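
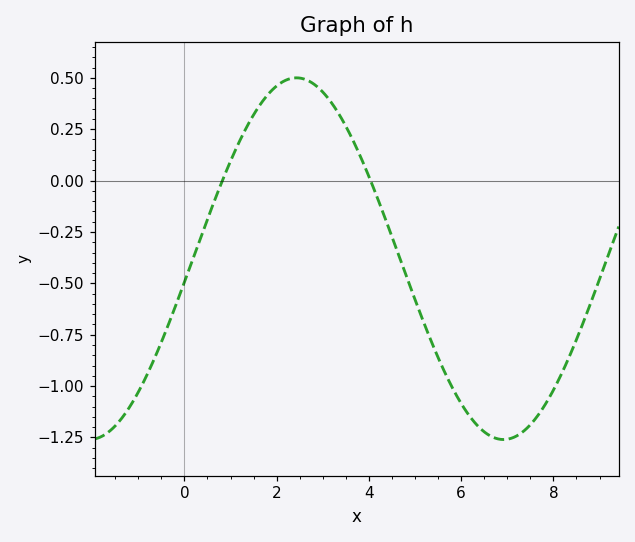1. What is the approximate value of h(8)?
-1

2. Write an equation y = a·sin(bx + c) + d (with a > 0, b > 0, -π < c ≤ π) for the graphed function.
y = 0.88sin(0.7x - 0.13) - 0.38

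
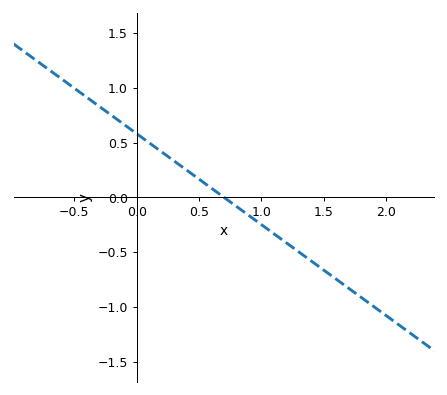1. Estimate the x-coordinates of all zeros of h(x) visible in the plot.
0.7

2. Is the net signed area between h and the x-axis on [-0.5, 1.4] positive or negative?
positive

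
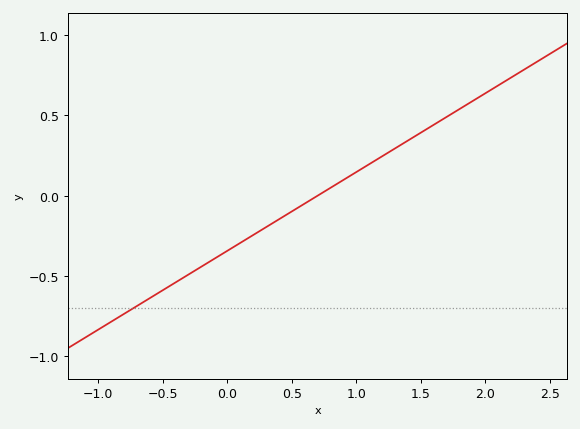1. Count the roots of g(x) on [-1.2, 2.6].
1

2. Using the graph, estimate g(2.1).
0.686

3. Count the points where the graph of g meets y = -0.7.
1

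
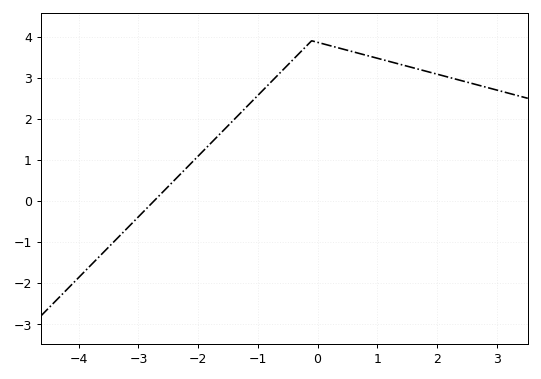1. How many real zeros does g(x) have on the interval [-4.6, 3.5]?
1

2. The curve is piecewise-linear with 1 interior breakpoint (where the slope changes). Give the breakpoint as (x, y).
(-0.1, 3.9)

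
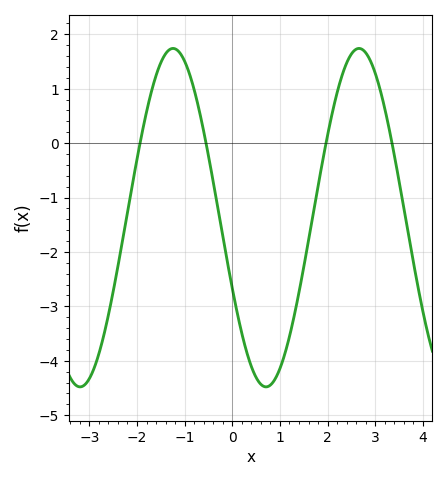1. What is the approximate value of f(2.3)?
1.2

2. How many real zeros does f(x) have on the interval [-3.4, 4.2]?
4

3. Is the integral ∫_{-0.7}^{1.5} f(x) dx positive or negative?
negative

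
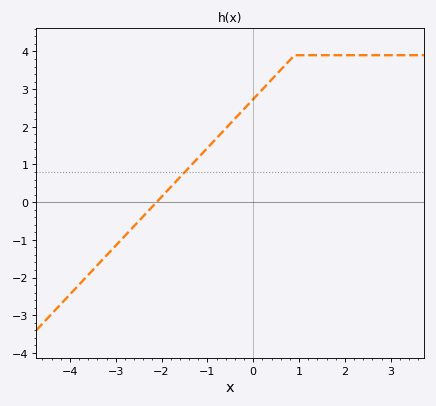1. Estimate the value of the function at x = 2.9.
3.9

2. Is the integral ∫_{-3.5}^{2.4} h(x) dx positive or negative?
positive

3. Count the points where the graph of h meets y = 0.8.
1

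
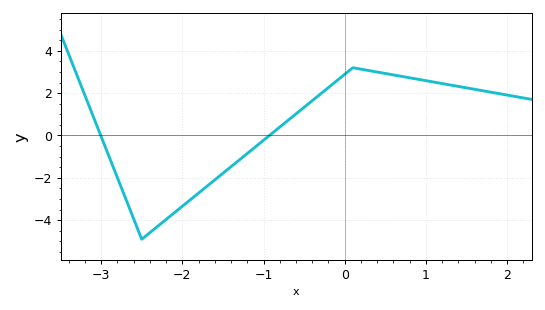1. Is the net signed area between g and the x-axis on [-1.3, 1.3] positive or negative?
positive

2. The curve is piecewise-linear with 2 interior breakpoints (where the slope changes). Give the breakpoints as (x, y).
(-2.5, -4.9); (0.1, 3.2)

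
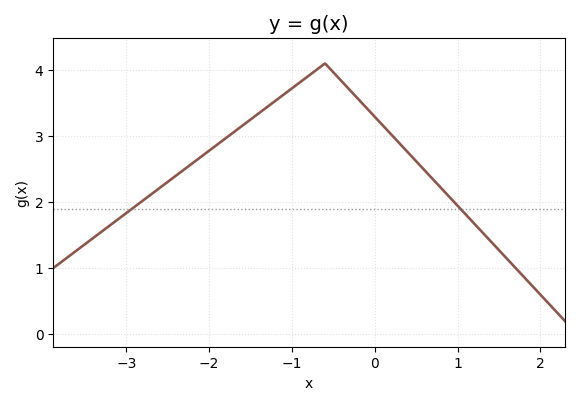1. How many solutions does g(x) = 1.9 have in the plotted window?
2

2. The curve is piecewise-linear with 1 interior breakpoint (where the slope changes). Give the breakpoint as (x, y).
(-0.6, 4.1)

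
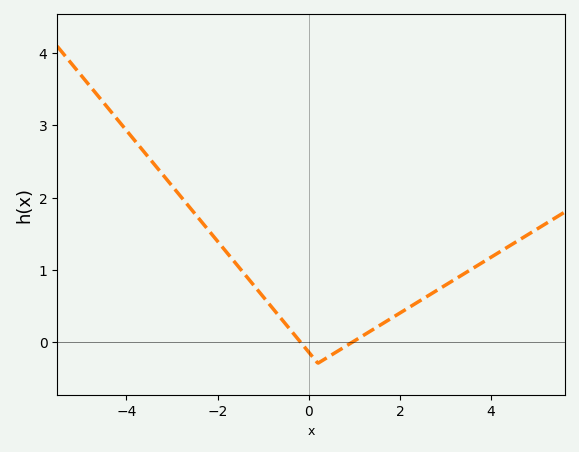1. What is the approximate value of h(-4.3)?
3.16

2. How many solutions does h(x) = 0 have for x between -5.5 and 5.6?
2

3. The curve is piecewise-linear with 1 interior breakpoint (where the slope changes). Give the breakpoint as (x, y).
(0.2, -0.3)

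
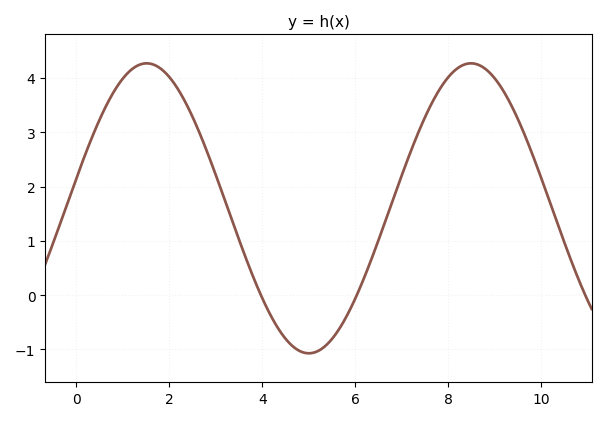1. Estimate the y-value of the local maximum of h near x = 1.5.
4.3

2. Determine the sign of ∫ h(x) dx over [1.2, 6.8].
positive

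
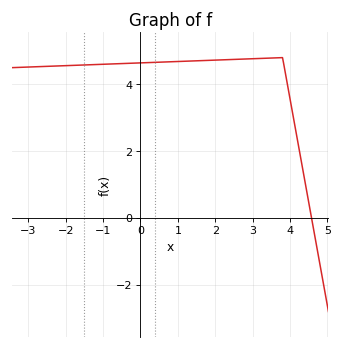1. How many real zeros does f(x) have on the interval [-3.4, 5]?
1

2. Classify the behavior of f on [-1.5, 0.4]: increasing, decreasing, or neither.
increasing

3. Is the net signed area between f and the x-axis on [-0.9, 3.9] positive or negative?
positive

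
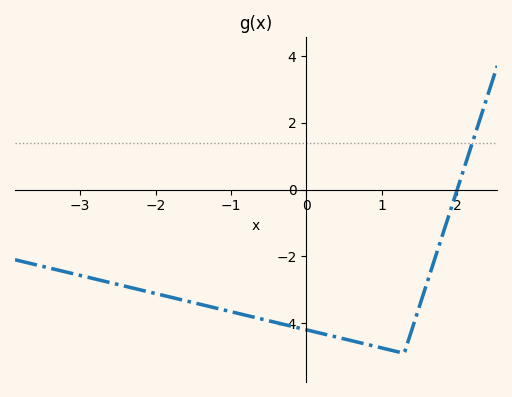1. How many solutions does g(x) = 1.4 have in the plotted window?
1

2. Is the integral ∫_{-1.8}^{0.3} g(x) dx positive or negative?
negative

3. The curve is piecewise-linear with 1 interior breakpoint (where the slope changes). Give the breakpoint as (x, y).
(1.3, -4.9)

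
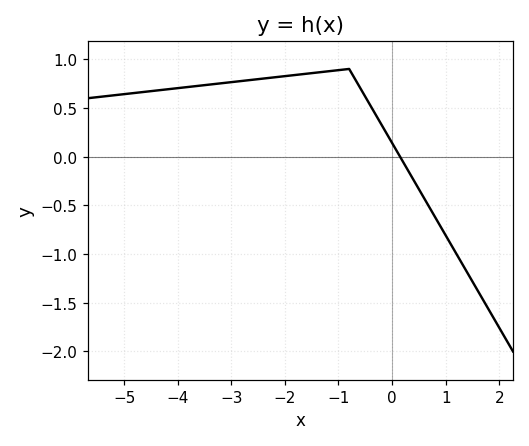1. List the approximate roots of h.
0.149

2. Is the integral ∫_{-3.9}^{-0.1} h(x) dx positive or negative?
positive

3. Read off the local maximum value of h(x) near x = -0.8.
0.9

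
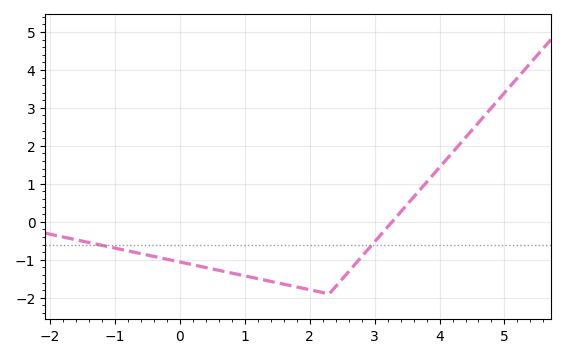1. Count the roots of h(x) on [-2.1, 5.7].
1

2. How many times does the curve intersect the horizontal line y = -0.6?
2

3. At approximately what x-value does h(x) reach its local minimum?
2.2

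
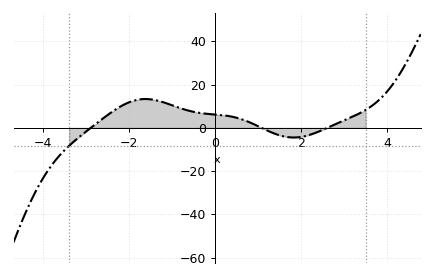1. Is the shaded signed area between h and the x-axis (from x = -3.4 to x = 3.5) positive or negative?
positive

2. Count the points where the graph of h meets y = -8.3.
1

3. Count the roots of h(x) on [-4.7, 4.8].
3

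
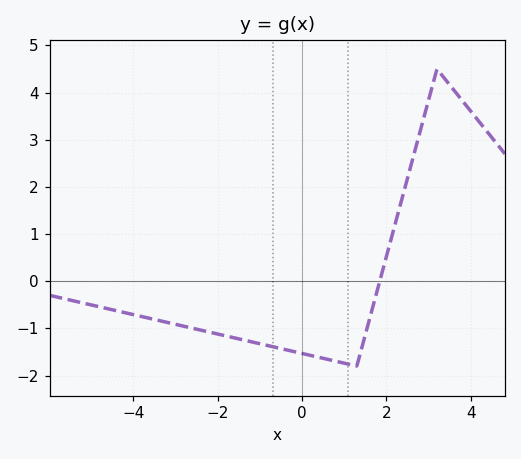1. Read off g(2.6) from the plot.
2.51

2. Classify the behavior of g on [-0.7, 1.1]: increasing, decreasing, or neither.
decreasing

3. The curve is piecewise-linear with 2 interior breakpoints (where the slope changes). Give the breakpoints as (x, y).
(1.3, -1.8); (3.2, 4.5)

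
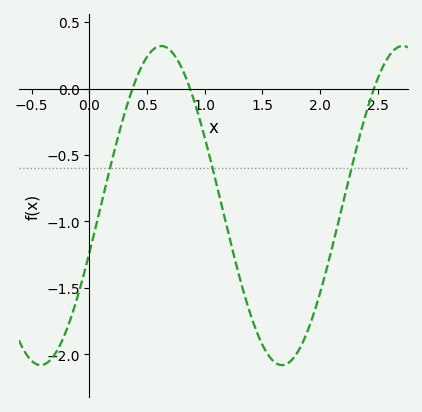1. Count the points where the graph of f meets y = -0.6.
3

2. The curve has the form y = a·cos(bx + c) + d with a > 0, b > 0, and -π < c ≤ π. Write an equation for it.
y = 1.2cos(3x - 1.87) - 0.88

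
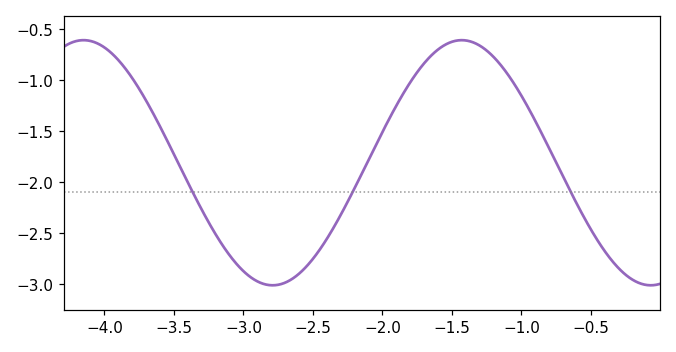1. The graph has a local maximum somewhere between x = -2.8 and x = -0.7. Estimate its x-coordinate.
-1.4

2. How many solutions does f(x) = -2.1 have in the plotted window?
3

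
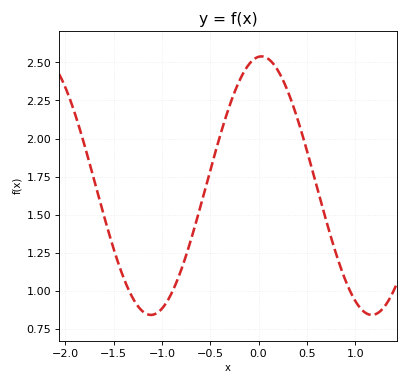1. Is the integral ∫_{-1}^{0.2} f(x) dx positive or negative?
positive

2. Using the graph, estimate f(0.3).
2.32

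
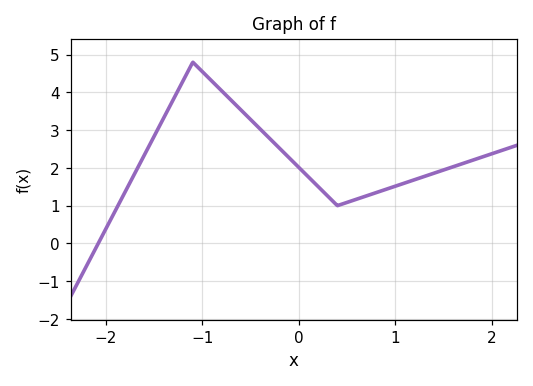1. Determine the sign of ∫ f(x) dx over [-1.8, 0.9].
positive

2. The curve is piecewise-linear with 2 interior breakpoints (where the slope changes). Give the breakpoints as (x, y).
(-1.1, 4.8); (0.4, 1)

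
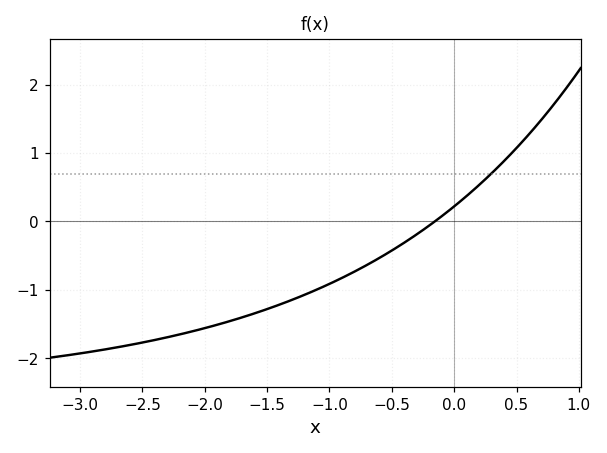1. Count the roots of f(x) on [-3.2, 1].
1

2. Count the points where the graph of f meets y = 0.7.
1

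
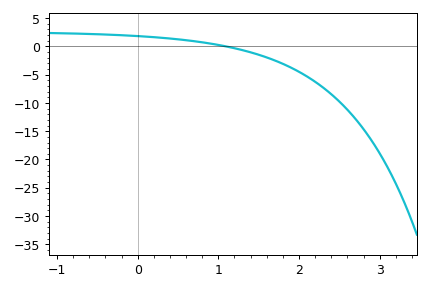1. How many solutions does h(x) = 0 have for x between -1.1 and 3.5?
1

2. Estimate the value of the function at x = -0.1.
2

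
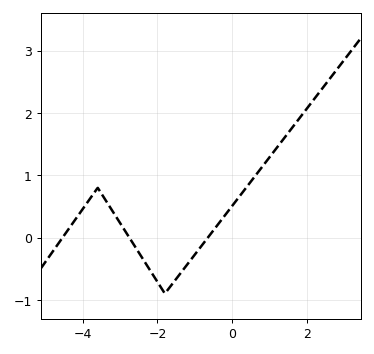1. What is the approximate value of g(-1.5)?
-0.7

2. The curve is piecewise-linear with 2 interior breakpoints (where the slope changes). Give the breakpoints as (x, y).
(-3.6, 0.8); (-1.8, -0.9)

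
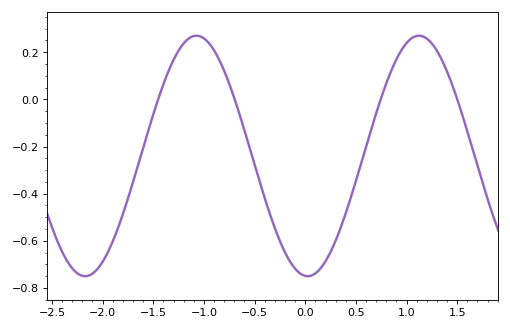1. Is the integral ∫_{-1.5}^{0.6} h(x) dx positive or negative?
negative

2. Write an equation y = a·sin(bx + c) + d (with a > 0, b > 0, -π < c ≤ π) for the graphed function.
y = 0.51sin(2.9x - 1.6) - 0.24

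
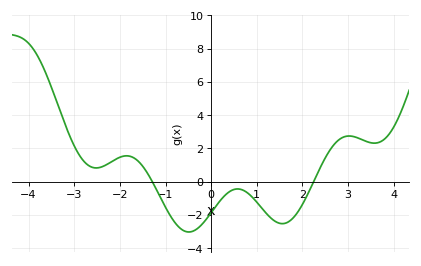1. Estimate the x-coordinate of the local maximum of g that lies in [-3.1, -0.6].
-1.85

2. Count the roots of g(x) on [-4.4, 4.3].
2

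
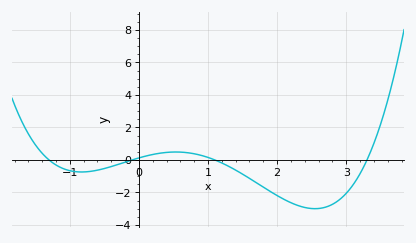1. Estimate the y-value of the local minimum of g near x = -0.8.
-0.738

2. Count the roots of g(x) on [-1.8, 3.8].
4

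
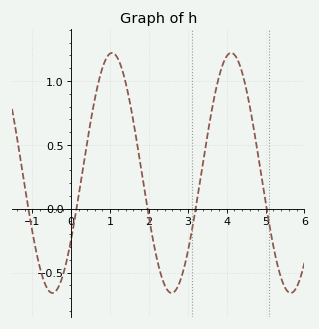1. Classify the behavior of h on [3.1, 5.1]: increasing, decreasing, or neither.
neither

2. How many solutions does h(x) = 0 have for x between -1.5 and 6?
5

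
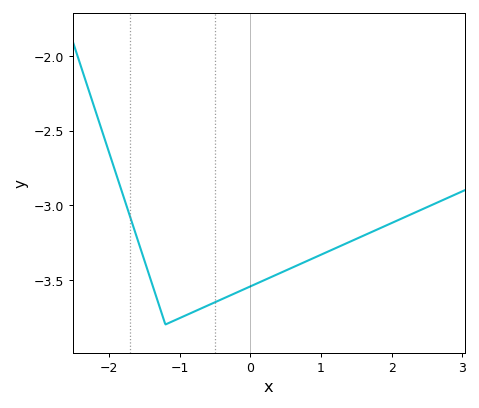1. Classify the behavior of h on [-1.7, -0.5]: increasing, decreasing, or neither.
neither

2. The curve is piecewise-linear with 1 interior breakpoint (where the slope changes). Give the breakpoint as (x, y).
(-1.2, -3.8)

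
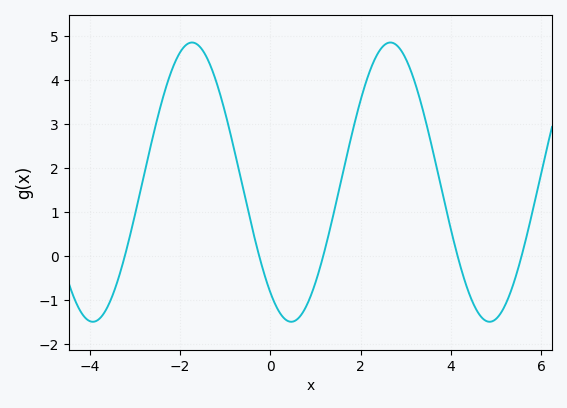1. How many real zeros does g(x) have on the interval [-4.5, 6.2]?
5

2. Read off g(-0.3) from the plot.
0.2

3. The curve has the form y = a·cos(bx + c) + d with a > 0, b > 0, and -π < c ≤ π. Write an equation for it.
y = 3.17cos(1.4x + 2.5) + 1.68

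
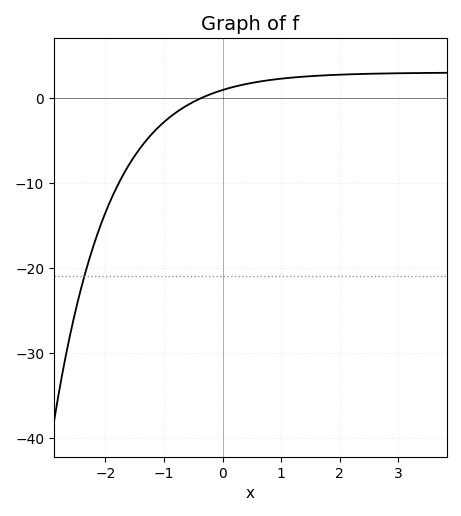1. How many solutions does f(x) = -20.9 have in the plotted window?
1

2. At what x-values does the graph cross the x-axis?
-0.4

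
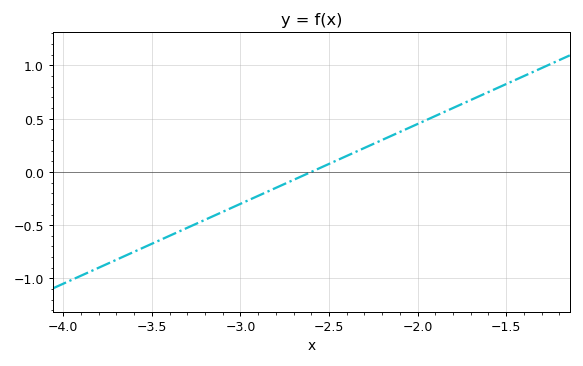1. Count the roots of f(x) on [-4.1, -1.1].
1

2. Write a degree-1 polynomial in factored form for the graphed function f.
y = 0.75(x + 2.6)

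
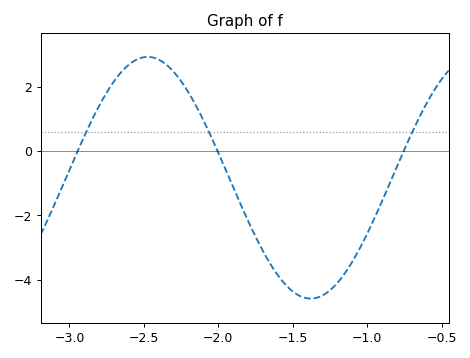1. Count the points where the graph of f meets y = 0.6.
3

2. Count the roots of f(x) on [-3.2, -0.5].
3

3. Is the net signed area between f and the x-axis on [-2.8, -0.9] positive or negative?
negative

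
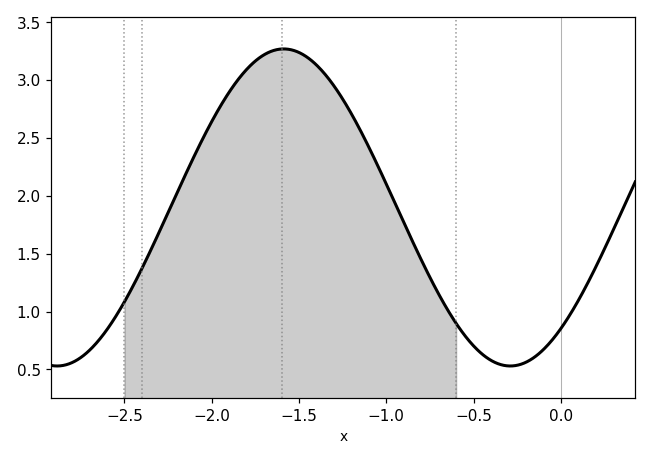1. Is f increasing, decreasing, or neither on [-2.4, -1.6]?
increasing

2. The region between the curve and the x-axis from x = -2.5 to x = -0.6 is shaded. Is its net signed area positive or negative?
positive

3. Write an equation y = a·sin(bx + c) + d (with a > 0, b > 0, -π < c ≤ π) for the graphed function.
y = 1.37sin(2.42x - 0.87) + 1.9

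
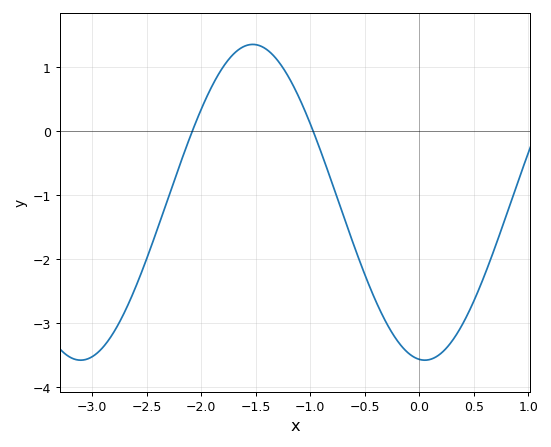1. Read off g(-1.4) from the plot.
1.28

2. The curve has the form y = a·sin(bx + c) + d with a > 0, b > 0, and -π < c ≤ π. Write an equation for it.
y = 2.47sin(1.99x - 1.67) - 1.11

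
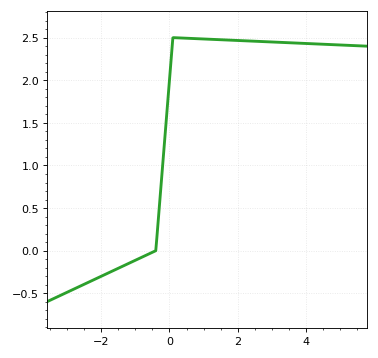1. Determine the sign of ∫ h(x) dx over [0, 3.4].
positive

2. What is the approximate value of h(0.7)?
2.5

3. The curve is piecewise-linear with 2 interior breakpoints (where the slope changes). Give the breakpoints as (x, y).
(-0.4, 0); (0.1, 2.5)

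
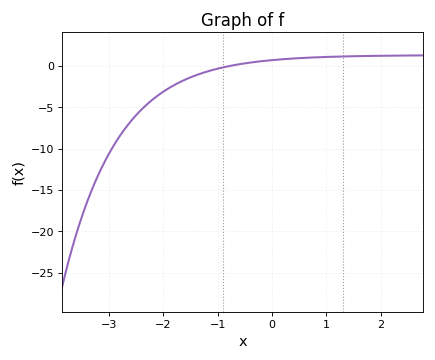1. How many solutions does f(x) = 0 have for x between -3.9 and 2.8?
1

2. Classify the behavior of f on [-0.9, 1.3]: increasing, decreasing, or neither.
increasing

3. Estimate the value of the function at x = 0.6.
1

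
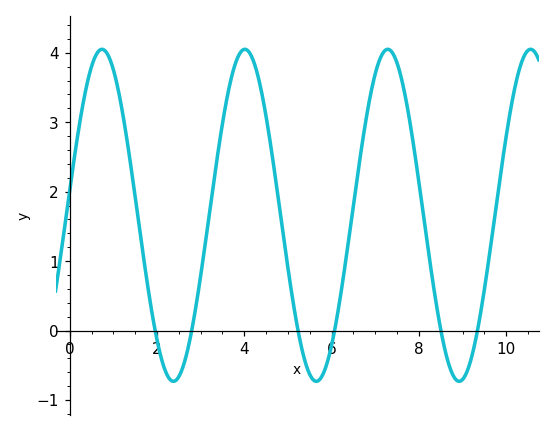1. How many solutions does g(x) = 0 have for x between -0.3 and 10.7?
6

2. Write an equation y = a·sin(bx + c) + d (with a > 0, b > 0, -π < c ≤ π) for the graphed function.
y = 2.39sin(1.92x + 0.15) + 1.66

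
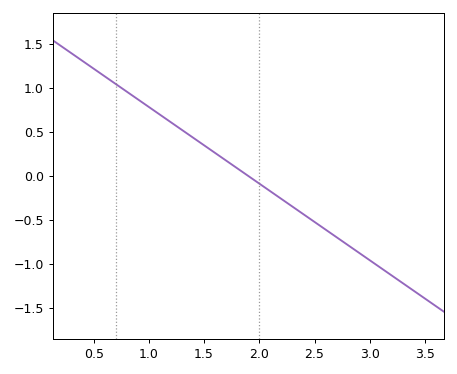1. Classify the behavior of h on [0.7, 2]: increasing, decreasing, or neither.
decreasing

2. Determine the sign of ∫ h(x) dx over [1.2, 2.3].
positive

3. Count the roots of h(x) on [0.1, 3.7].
1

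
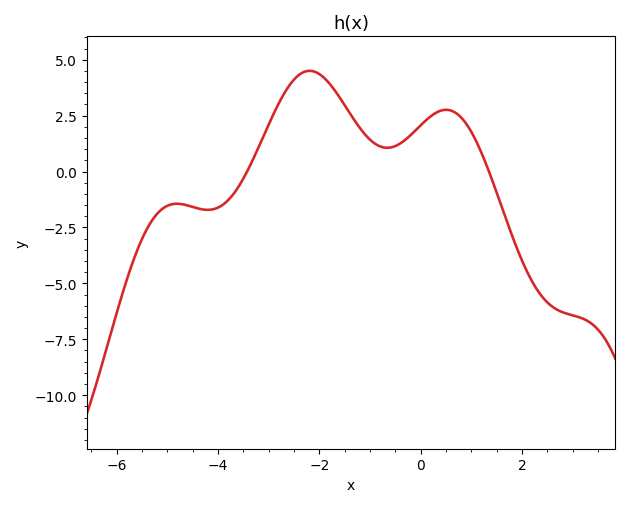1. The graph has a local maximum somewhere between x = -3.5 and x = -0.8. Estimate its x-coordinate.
-2.19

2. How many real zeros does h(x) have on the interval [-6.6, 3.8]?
2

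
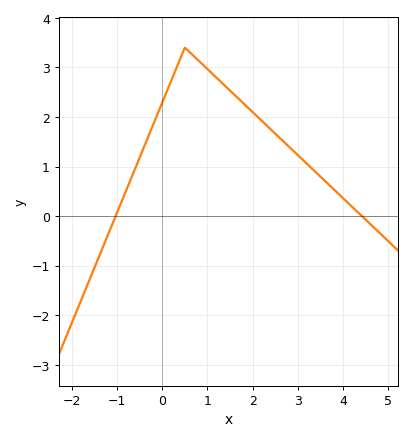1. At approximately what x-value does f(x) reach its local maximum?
0.501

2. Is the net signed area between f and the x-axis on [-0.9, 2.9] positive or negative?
positive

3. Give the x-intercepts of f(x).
-1.03, 4.42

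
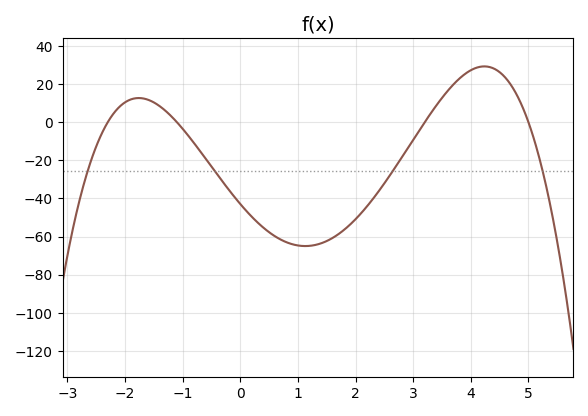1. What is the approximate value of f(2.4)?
-36.3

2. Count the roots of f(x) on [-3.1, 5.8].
4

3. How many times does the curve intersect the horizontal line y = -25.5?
4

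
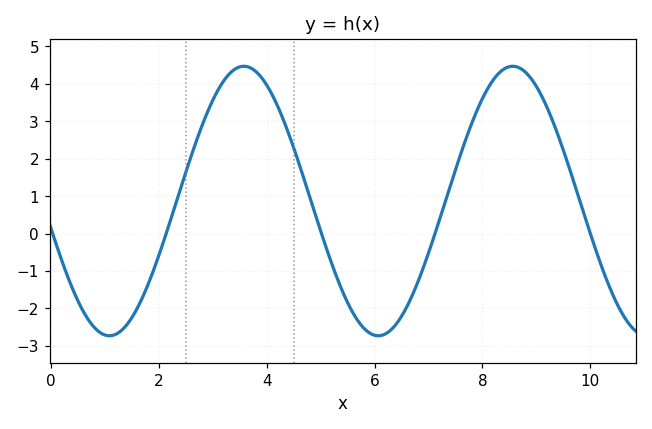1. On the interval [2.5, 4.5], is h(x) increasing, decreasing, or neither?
neither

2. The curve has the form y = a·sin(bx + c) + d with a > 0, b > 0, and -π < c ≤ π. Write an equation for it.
y = 3.6sin(1.3x - 2.9) + 0.87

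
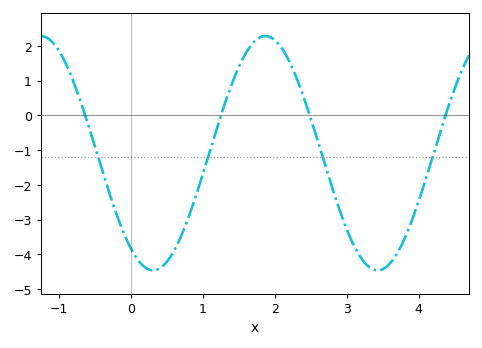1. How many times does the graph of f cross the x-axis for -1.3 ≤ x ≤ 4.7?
4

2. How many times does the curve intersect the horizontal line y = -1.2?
4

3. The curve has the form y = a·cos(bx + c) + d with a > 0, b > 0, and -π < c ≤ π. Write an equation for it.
y = 3.37cos(2x + 2.5) - 1.09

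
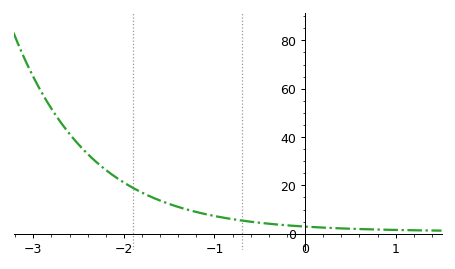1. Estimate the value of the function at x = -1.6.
13.7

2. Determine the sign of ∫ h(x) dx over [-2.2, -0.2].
positive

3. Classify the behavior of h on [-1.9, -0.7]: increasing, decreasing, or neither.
decreasing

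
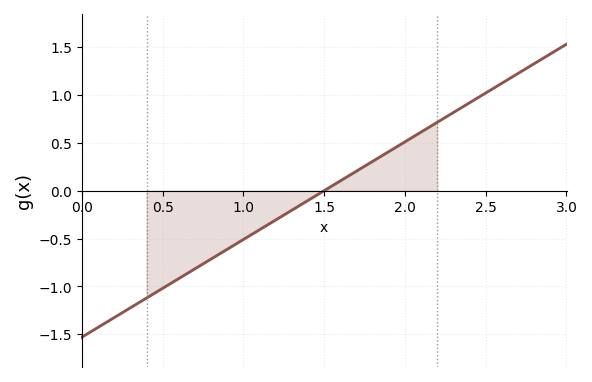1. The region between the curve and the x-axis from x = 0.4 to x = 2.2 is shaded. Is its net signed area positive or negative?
negative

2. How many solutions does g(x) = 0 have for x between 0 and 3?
1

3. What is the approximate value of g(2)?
0.51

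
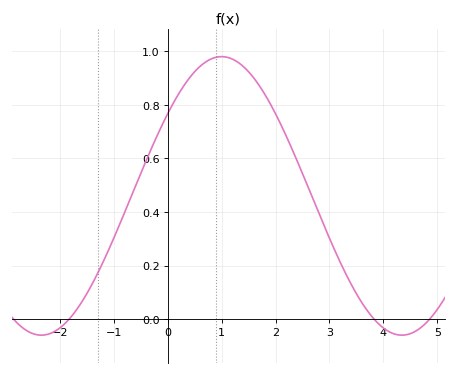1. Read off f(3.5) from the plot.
0.1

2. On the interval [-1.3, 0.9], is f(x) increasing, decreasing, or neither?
increasing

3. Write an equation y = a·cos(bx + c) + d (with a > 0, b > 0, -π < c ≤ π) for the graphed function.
y = 0.52cos(0.94x - 0.94) + 0.46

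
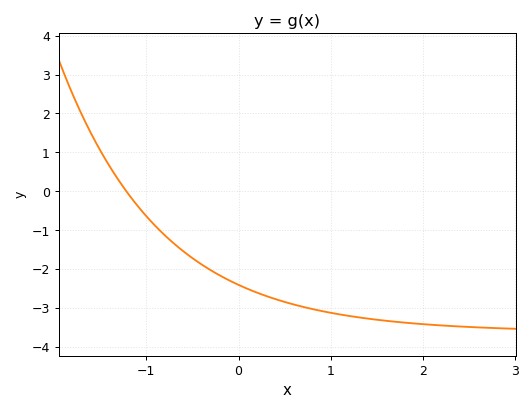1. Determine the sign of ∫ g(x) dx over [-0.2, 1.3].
negative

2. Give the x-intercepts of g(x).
-1.2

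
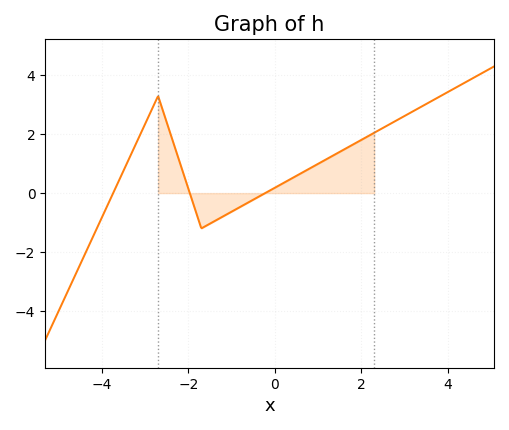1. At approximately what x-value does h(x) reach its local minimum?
-1.7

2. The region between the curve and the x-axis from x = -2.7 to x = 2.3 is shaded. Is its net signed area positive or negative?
positive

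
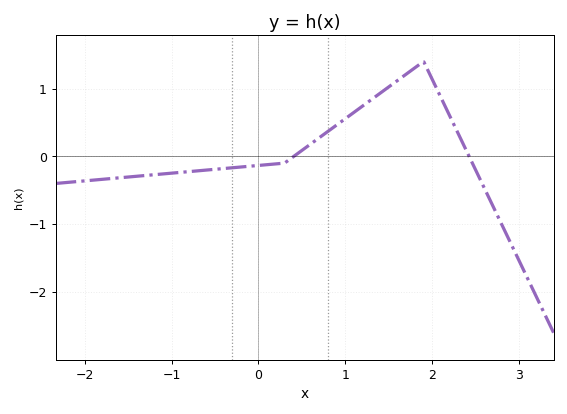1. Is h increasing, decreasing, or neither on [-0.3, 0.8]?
increasing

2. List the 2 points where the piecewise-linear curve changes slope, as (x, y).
(0.3, -0.1); (1.9, 1.4)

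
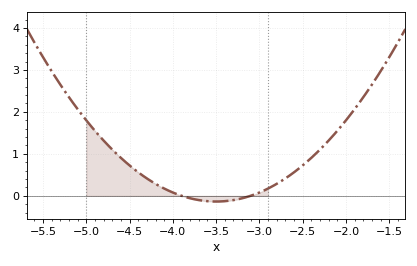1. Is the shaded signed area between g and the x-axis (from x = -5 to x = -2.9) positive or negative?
positive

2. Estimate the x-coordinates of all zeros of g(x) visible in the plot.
-3.9, -3.1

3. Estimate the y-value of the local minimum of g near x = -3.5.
-0.138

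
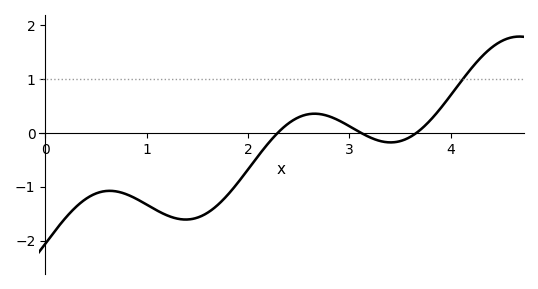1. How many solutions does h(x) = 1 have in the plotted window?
1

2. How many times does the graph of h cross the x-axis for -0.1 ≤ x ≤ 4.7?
3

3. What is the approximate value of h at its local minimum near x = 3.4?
-0.2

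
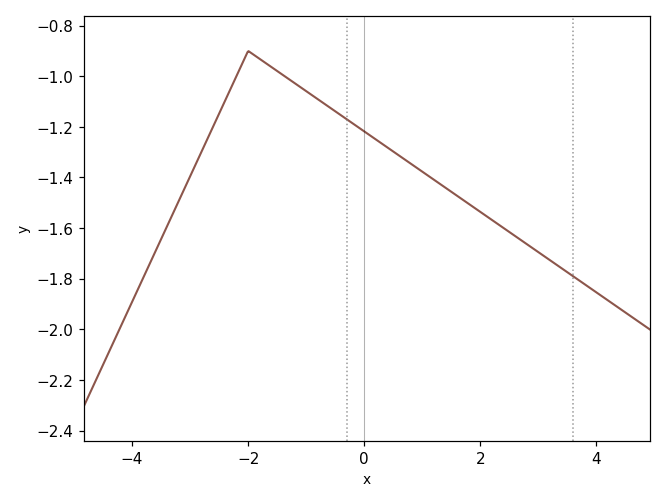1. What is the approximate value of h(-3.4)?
-1.6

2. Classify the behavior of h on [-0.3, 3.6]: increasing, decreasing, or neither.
decreasing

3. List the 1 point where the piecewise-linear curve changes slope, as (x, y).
(-2, -0.9)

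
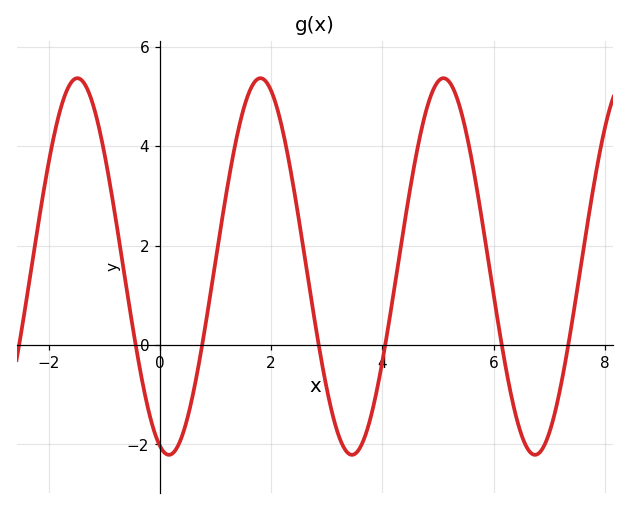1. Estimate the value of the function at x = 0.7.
-0.386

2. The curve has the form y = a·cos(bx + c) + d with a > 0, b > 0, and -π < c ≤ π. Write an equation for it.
y = 3.79cos(1.91x + 2.83) + 1.58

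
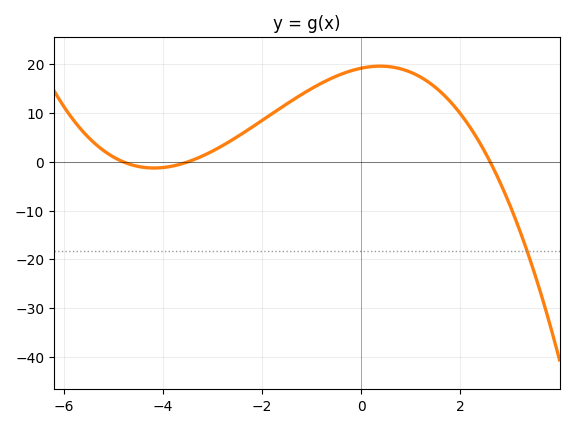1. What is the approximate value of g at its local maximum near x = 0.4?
19.6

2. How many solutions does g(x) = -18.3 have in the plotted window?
1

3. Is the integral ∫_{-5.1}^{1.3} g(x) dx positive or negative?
positive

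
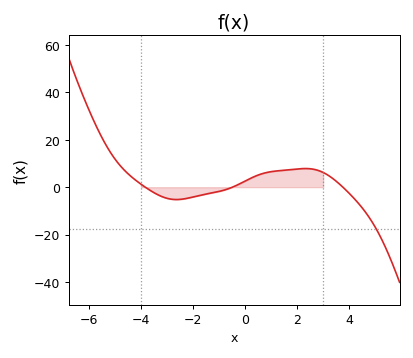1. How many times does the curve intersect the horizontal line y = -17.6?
1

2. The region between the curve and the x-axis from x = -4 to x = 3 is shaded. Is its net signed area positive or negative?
positive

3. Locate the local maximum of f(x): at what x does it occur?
2.4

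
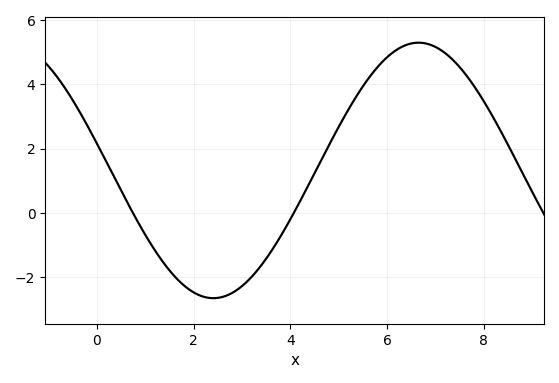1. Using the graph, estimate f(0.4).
1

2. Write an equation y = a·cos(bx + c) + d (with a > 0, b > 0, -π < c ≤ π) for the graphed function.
y = 3.98cos(0.74x + 1.4) + 1.32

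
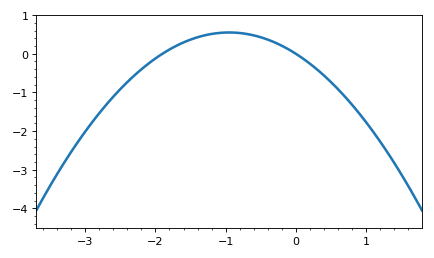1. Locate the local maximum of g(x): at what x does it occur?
-0.9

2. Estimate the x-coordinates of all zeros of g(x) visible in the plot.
-1.9, 0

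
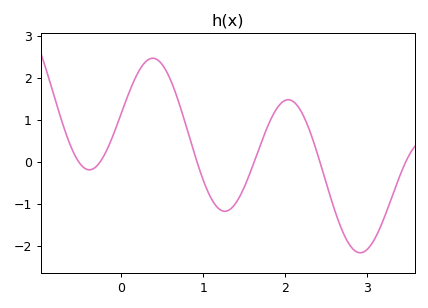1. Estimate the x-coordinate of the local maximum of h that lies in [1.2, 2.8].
2.04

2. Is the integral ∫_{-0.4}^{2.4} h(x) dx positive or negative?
positive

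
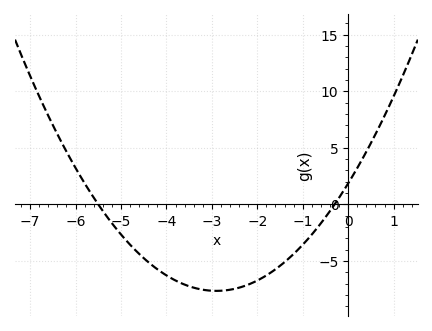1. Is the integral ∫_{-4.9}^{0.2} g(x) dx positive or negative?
negative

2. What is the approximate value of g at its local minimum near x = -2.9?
-7.5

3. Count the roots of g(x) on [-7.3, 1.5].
2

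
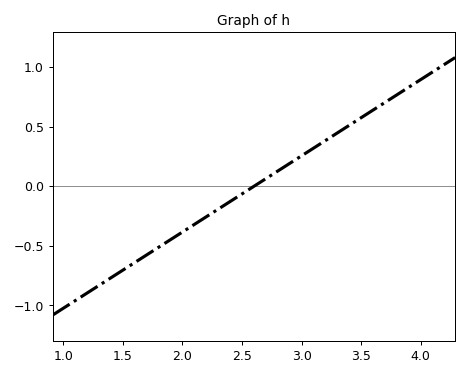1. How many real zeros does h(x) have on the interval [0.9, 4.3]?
1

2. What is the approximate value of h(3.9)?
0.832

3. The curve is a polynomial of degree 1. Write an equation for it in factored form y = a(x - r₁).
y = 0.64(x - 2.6)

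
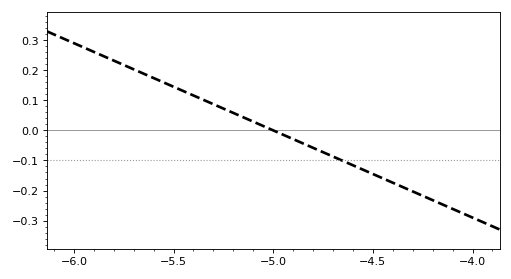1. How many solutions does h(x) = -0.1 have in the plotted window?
1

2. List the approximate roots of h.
-5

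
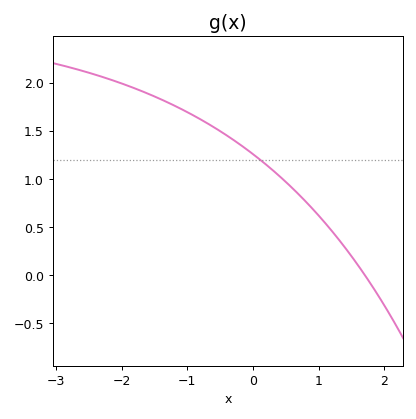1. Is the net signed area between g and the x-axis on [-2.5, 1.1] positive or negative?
positive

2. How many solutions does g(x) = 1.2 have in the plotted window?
1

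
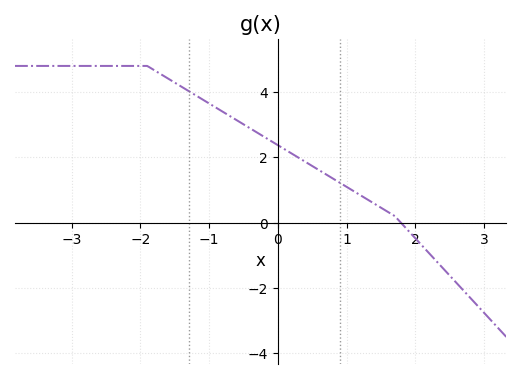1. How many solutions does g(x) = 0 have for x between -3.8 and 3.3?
1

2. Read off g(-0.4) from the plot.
2.88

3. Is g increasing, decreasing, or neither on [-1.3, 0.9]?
decreasing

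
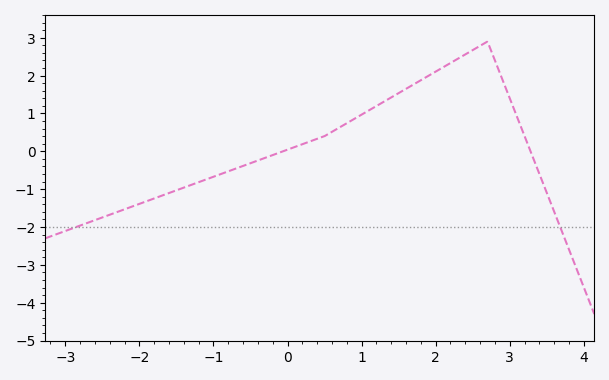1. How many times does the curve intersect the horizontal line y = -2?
2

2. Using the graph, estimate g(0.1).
0.1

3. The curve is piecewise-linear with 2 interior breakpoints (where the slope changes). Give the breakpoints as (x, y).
(0.5, 0.4); (2.7, 2.9)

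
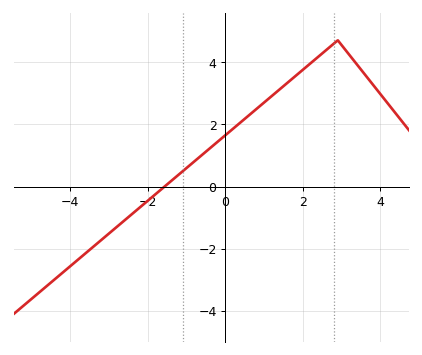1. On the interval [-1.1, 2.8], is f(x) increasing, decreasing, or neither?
increasing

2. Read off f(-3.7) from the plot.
-2.2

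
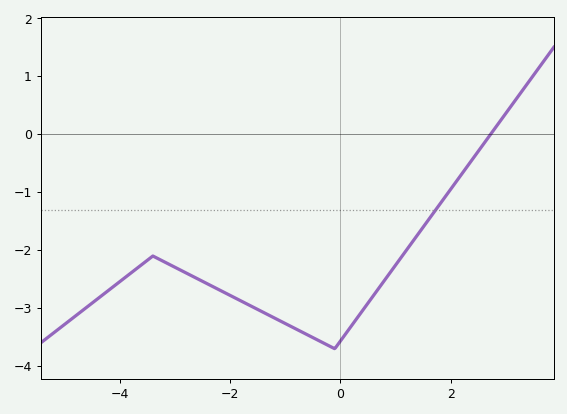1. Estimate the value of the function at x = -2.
-2.78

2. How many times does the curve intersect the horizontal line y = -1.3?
1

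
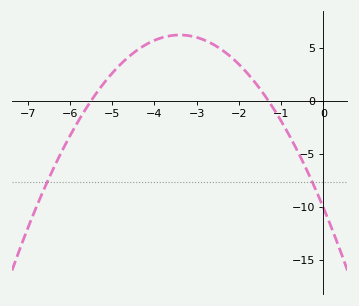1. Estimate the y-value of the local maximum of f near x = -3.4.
6.22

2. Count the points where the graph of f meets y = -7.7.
2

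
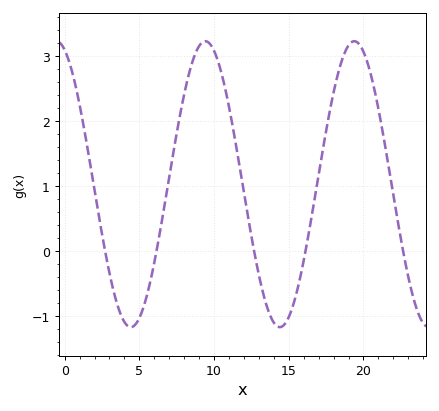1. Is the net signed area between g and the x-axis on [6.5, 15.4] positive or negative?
positive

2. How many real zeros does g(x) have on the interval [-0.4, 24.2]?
5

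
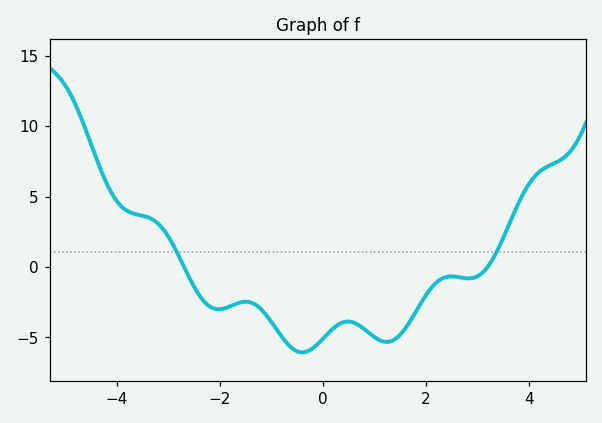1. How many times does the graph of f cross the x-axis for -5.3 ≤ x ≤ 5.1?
2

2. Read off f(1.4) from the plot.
-5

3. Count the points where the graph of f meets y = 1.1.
2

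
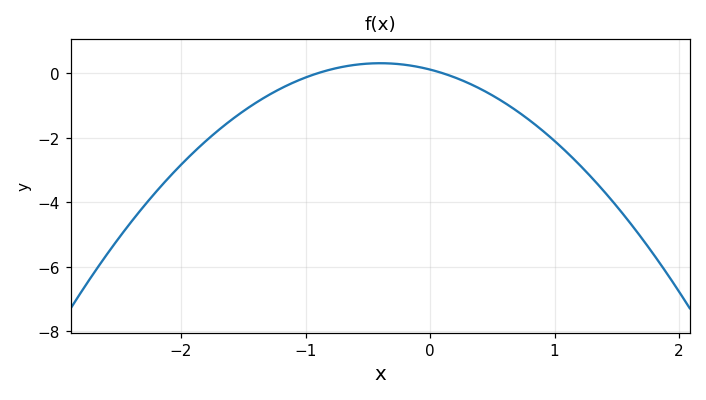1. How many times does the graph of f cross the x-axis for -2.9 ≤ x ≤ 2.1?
2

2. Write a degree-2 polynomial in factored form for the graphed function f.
y = -1.23(x + 0.9)(x - 0.1)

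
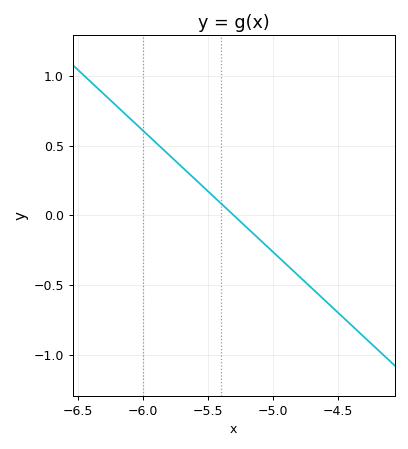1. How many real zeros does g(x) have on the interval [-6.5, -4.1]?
1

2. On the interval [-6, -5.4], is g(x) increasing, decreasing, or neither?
decreasing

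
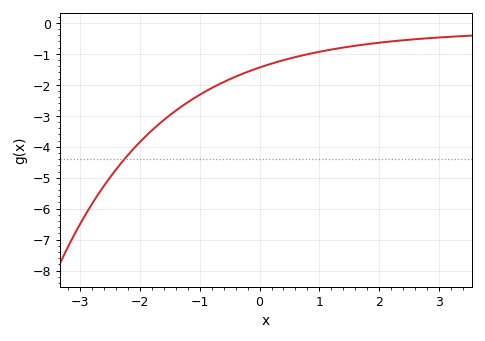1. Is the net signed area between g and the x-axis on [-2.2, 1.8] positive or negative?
negative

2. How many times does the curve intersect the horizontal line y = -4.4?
1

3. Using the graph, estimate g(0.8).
-1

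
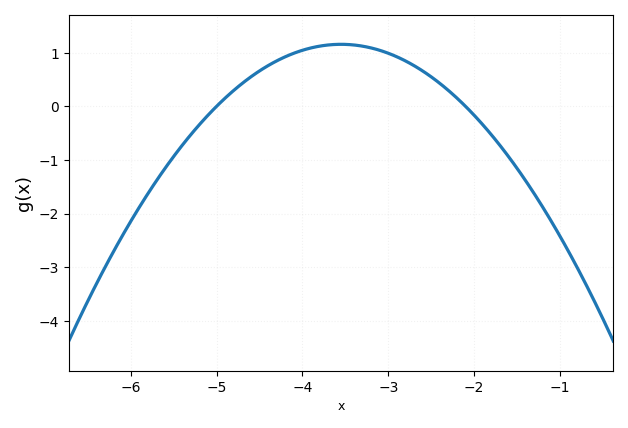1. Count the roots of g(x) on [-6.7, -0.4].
2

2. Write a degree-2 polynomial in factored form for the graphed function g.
y = -0.55(x + 5)(x + 2.1)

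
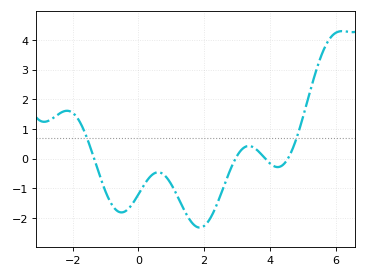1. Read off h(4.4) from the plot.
-0.2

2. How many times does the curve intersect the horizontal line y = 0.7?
2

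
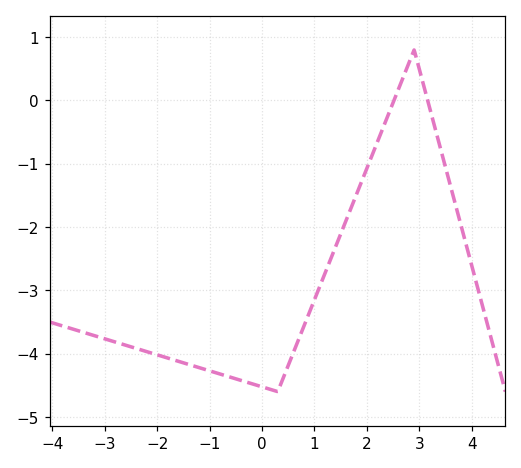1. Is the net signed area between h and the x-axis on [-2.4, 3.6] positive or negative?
negative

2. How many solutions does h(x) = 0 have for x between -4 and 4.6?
2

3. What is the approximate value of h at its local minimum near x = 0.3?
-4.6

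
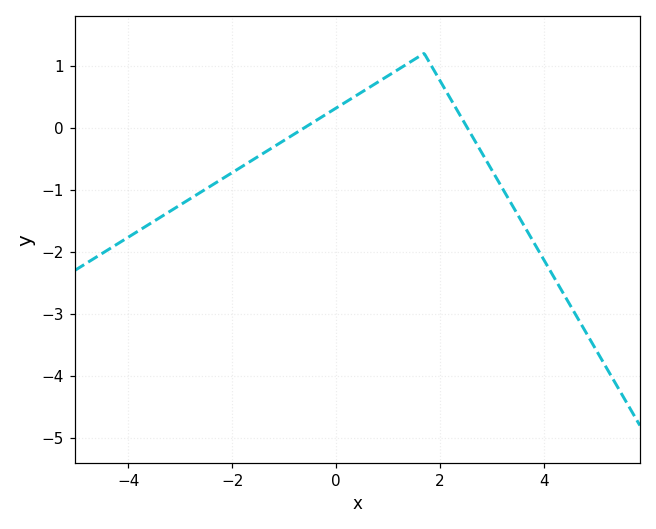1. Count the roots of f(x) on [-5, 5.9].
2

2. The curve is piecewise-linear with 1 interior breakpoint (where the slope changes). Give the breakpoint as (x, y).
(1.7, 1.2)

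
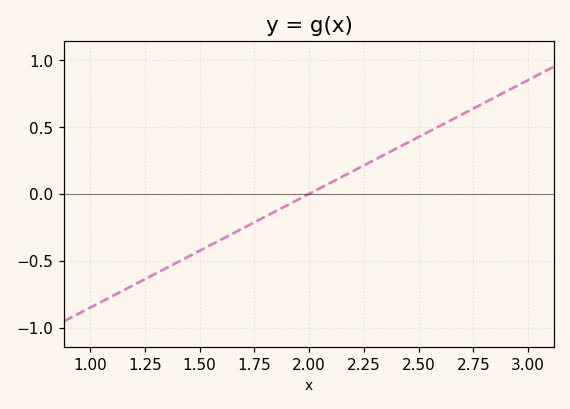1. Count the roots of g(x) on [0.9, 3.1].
1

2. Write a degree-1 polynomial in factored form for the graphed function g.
y = 0.85(x - 2)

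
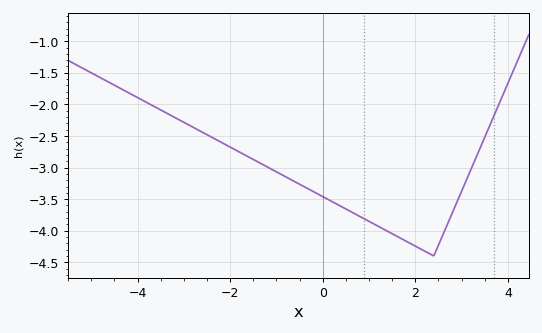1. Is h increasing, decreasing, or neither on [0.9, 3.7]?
neither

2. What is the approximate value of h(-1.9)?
-2.72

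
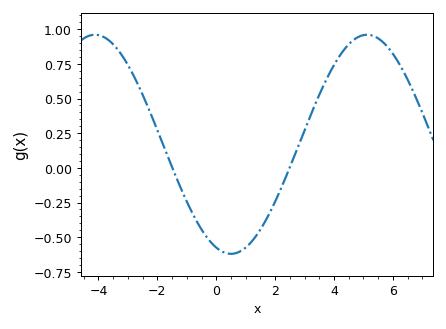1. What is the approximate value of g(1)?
-0.58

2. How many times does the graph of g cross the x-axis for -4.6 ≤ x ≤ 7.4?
2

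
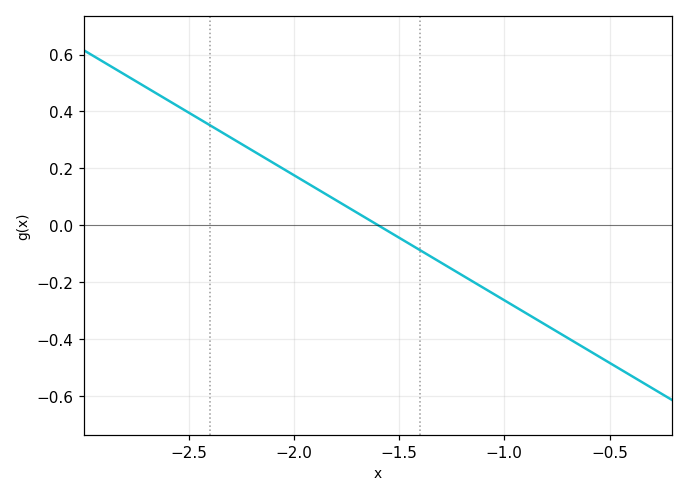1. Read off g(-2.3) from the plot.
0.308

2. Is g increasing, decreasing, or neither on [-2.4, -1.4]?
decreasing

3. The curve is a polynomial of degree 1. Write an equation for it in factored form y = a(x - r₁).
y = -0.44(x + 1.6)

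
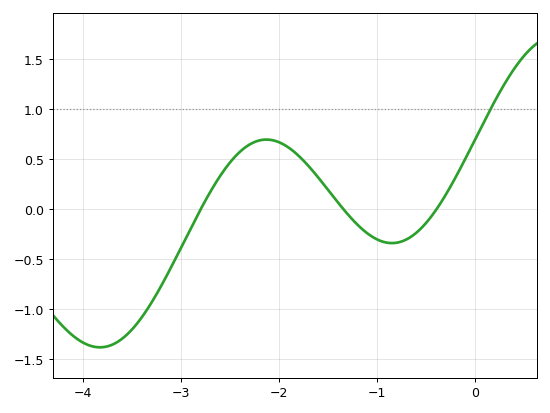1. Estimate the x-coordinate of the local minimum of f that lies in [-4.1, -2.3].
-3.8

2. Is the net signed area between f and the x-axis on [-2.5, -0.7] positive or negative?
positive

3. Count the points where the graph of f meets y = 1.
1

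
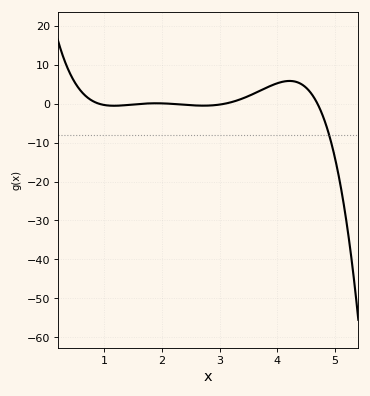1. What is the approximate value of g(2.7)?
-1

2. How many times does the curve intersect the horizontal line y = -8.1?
1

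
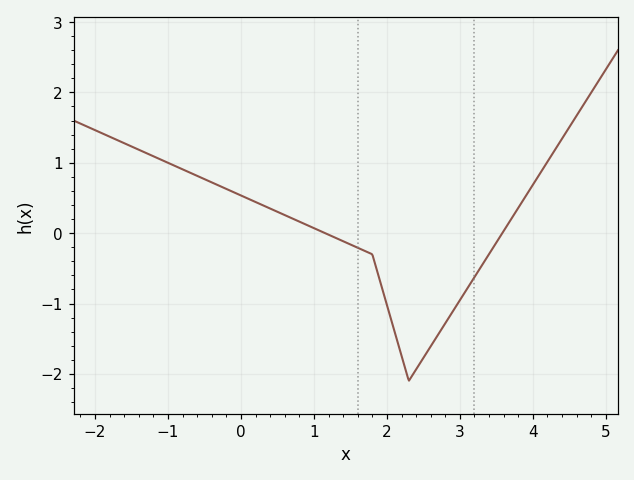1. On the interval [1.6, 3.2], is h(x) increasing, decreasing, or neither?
neither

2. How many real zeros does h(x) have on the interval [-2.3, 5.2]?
2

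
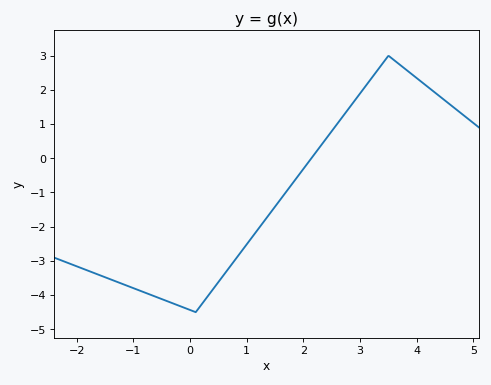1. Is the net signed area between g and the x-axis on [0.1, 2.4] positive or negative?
negative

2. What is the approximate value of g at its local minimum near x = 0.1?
-4.5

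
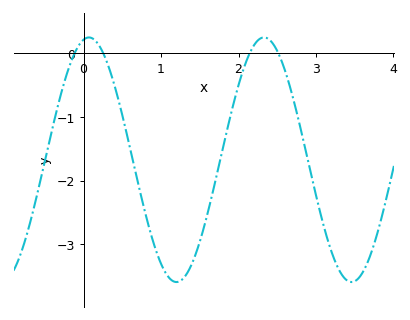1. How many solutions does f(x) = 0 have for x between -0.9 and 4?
4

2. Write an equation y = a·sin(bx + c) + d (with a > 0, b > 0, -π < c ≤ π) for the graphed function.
y = 1.92sin(2.8x + 1.4) - 1.67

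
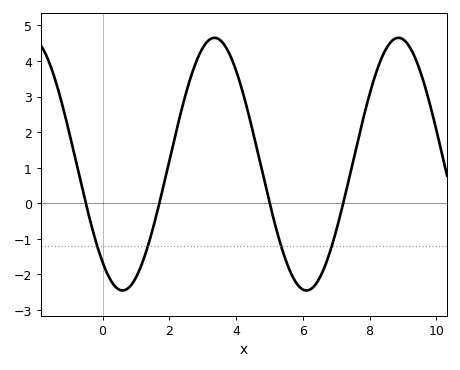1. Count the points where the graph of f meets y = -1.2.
4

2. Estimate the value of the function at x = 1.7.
0.002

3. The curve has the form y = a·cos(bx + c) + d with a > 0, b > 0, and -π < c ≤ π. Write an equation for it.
y = 3.55cos(1.14x + 2.46) + 1.1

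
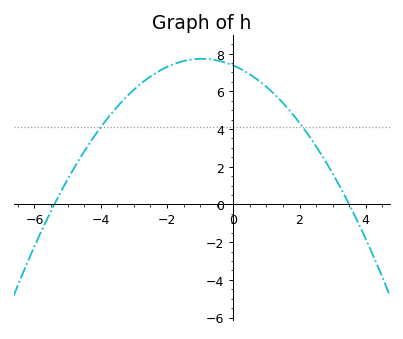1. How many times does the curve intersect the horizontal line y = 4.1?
2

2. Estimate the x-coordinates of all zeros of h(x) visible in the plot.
-5.4, 3.6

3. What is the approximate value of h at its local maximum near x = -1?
7.8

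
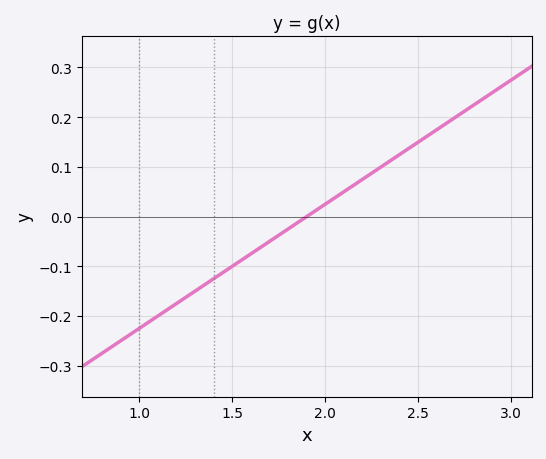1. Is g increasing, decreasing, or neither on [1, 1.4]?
increasing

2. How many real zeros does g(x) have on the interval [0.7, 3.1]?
1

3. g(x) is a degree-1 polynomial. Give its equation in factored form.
y = 0.25(x - 1.9)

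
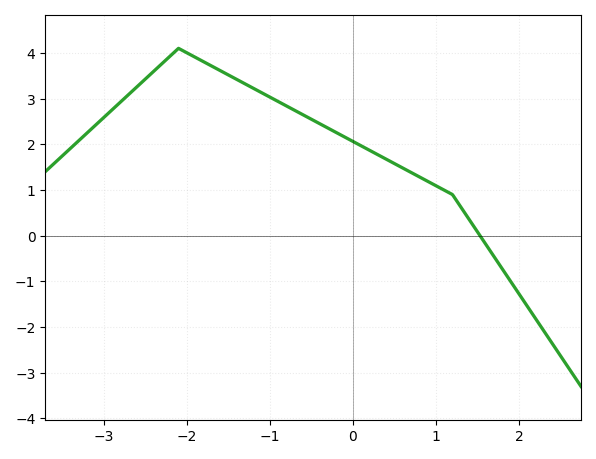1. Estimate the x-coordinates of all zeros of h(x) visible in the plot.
1.53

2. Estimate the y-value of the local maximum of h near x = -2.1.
4.1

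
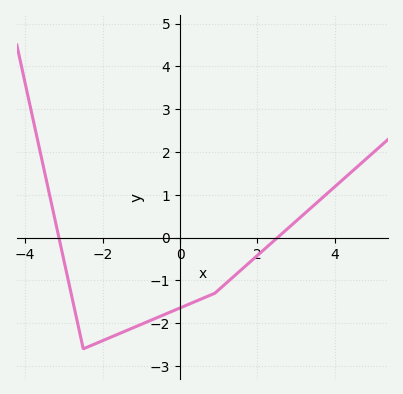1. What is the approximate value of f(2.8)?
0.226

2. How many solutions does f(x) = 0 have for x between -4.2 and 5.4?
2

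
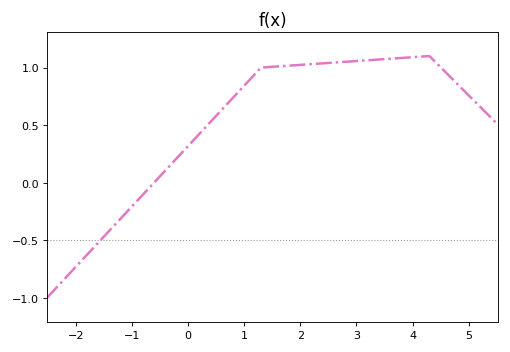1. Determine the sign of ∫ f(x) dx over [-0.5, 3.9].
positive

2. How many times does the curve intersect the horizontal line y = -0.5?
1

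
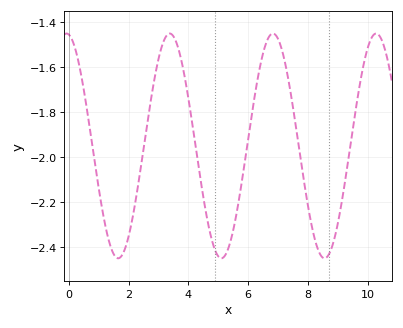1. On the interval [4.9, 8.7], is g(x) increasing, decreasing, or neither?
neither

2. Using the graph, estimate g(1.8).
-2.43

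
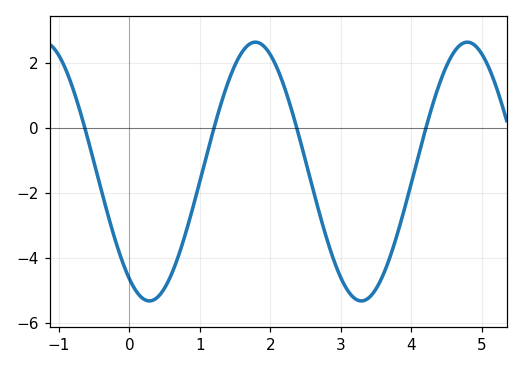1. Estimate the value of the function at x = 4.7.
2.56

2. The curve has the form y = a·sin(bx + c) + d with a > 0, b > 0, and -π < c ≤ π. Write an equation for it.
y = 3.98sin(2.09x - 2.16) - 1.35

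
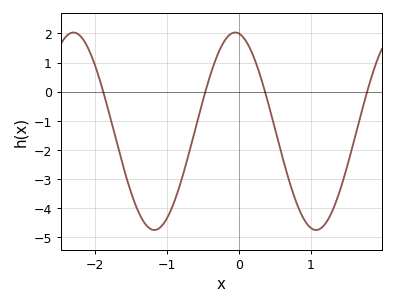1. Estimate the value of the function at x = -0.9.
-3.8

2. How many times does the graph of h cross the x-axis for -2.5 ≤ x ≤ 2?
4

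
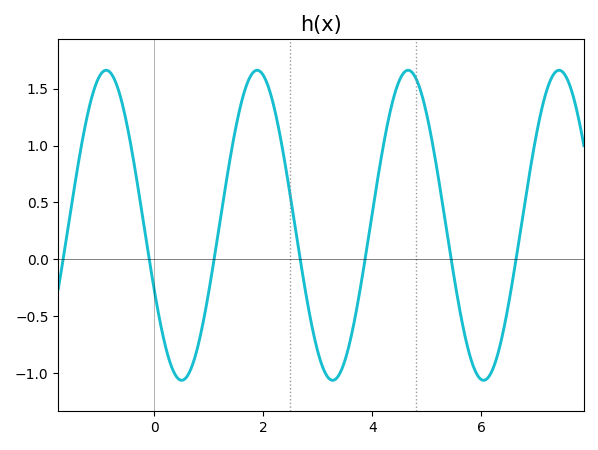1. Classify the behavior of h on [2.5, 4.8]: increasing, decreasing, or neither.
neither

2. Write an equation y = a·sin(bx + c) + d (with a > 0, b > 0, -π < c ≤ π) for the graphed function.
y = 1.36sin(2.27x - 2.72) + 0.3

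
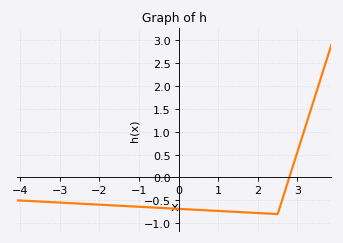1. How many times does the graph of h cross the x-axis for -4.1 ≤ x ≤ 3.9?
1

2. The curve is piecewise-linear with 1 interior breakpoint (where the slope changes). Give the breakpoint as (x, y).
(2.5, -0.8)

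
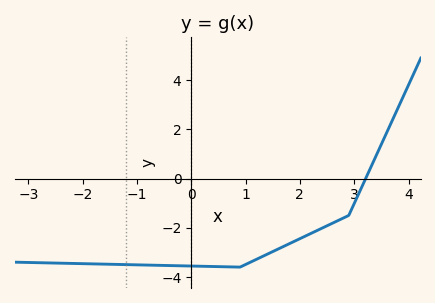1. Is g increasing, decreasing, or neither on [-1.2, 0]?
decreasing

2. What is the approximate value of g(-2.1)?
-3.4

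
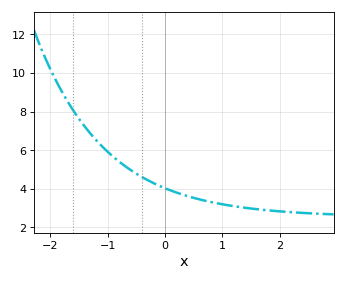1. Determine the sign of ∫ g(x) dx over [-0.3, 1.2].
positive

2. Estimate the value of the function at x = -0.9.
5.6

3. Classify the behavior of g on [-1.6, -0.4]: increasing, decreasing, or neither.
decreasing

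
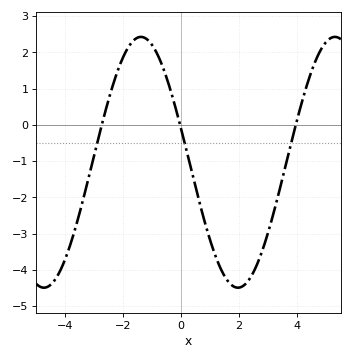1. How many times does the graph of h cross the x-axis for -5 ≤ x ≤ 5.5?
3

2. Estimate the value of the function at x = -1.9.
2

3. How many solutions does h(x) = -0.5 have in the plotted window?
3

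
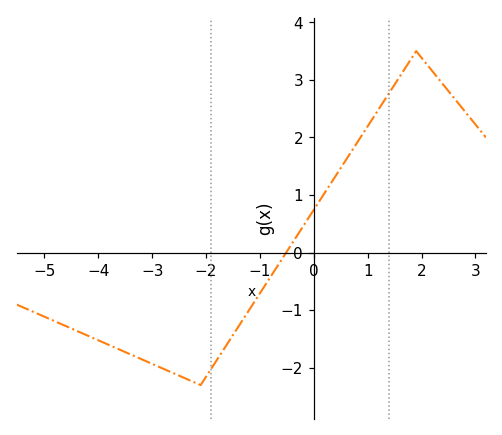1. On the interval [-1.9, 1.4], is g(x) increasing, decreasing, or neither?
increasing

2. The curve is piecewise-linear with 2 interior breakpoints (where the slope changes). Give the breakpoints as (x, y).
(-2.1, -2.3); (1.9, 3.5)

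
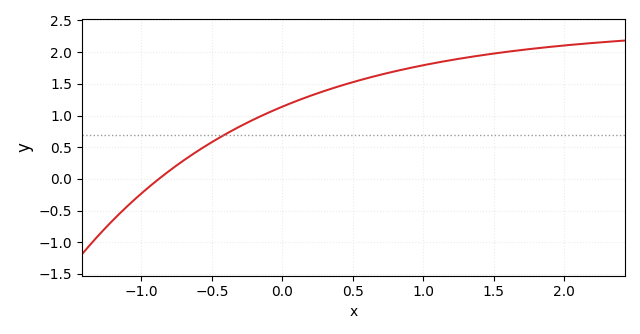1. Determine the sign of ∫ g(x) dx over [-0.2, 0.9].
positive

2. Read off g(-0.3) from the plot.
0.85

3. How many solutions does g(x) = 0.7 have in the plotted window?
1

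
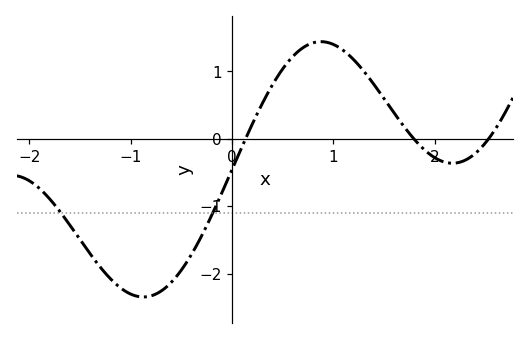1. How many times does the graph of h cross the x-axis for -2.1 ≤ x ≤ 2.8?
3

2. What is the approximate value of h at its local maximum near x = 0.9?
1.44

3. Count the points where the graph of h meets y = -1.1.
2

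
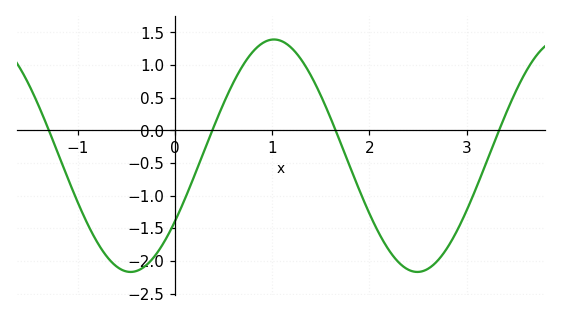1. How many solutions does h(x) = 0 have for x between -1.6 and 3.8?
4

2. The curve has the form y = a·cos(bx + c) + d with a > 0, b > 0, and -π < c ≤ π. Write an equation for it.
y = 1.78cos(2.13x - 2.17) - 0.39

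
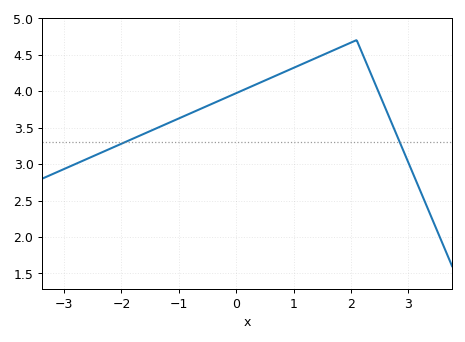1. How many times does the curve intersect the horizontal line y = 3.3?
2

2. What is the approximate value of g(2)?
4.67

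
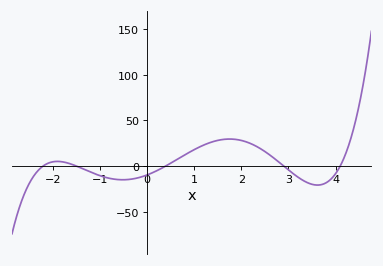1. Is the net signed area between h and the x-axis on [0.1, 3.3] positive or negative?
positive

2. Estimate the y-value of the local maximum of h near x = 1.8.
29.5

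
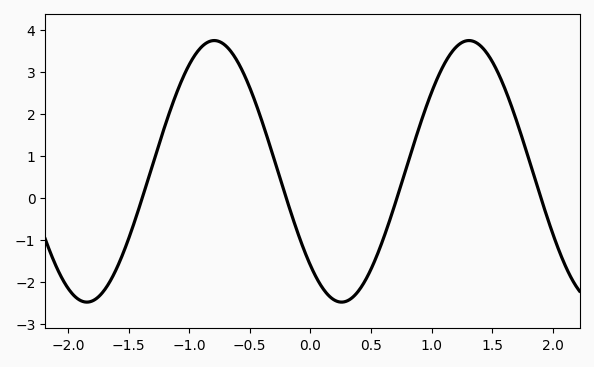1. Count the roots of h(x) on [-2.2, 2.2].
4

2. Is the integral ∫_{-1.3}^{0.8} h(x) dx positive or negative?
positive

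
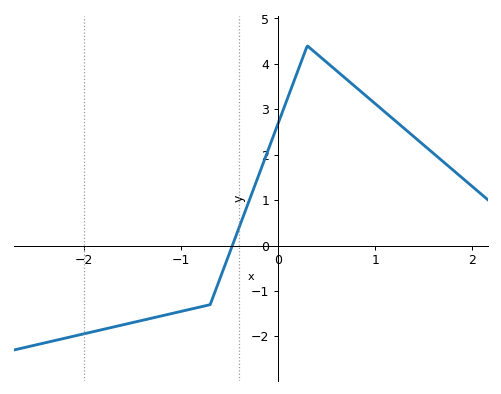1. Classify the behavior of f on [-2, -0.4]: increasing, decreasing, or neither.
increasing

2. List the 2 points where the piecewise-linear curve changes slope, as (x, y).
(-0.7, -1.3); (0.3, 4.4)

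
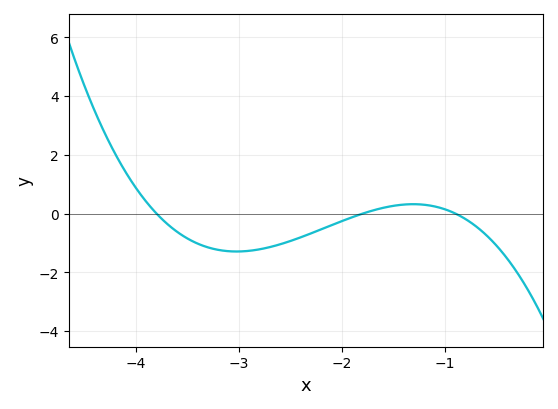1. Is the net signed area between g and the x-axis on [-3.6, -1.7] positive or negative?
negative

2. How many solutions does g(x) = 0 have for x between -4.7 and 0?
3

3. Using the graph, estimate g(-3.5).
-0.8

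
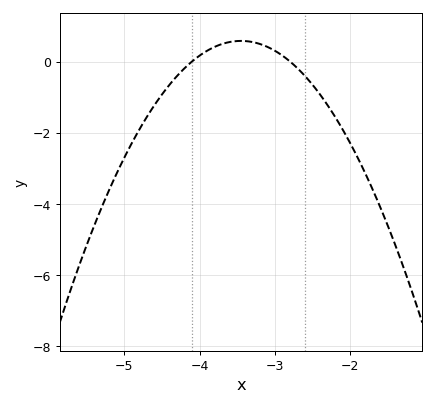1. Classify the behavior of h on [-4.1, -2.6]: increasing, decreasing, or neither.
neither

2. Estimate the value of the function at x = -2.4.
-1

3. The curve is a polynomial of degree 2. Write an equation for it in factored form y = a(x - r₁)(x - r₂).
y = -1.37(x + 4.1)(x + 2.8)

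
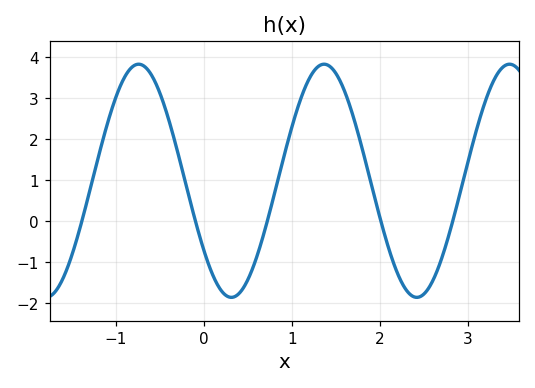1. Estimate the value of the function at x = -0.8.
3.8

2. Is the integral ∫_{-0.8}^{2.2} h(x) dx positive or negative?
positive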